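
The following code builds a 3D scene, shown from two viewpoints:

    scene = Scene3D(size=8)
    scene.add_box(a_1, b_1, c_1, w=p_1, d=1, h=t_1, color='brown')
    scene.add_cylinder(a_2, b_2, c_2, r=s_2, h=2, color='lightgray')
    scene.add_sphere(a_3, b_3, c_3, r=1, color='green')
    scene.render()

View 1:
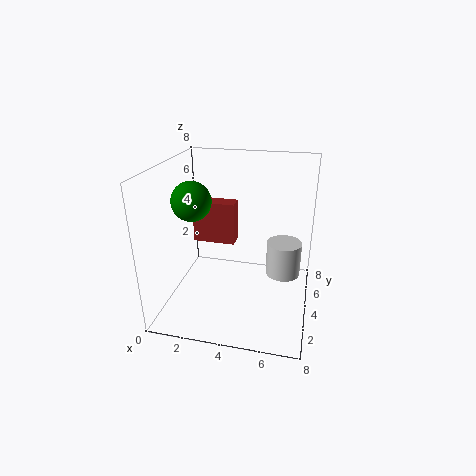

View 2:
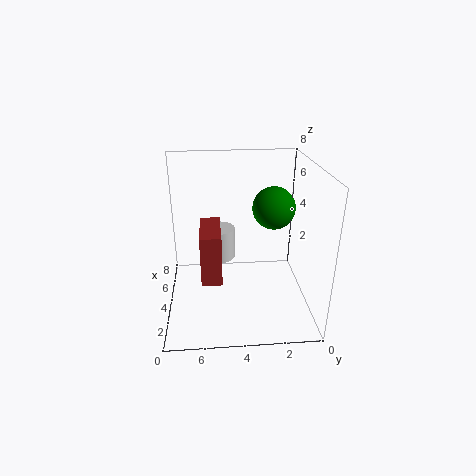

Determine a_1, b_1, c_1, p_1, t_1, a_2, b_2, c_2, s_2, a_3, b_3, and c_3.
a_1 = 1
b_1 = 5
c_1 = 3
p_1 = 2.5
t_1 = 2.5
a_2 = 6.5
b_2 = 5
c_2 = 1.5
s_2 = 1
a_3 = 2
b_3 = 2.5
c_3 = 6.5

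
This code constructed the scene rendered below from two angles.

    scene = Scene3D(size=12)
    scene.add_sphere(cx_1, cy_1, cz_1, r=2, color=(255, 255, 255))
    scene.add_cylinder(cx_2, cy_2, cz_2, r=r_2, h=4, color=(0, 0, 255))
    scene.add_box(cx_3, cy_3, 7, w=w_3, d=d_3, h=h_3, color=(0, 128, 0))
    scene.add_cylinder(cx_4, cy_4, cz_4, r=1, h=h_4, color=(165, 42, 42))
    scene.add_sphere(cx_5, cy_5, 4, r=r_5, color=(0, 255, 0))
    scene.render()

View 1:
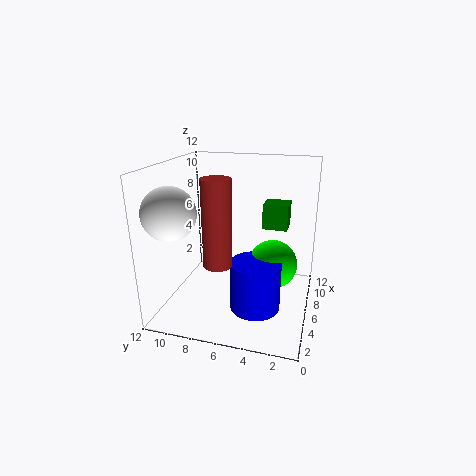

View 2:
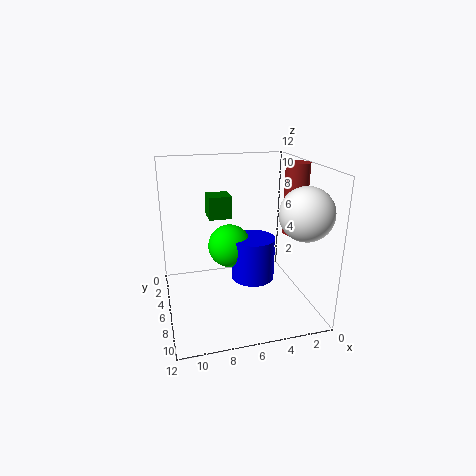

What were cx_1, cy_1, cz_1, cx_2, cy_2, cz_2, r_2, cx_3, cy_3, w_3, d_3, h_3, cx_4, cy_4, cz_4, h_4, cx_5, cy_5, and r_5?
cx_1 = 2, cy_1 = 10, cz_1 = 9, cx_2 = 4, cy_2 = 4, cz_2 = 1, r_2 = 2, cx_3 = 6, cy_3 = 2, w_3 = 2, d_3 = 2, h_3 = 2, cx_4 = 1, cy_4 = 6, cz_4 = 6, h_4 = 6, cx_5 = 6, cy_5 = 3, r_5 = 2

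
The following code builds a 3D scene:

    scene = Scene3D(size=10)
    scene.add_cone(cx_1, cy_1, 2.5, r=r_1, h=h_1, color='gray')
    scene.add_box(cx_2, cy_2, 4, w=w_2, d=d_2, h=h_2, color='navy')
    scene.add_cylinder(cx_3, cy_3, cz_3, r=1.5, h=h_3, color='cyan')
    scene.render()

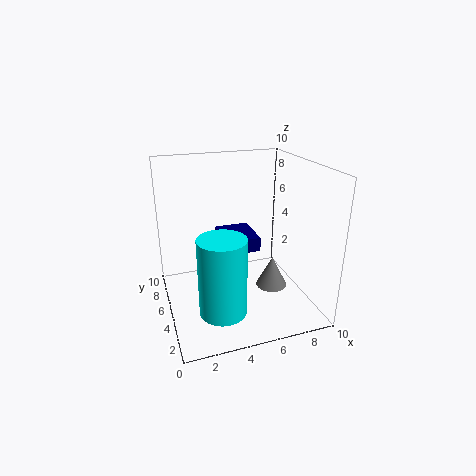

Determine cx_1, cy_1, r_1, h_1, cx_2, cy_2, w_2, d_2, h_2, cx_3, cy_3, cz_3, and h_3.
cx_1 = 6.5; cy_1 = 2.5; r_1 = 1; h_1 = 2; cx_2 = 4; cy_2 = 4.5; w_2 = 2.5; d_2 = 3; h_2 = 1; cx_3 = 3; cy_3 = 2; cz_3 = 1.5; h_3 = 5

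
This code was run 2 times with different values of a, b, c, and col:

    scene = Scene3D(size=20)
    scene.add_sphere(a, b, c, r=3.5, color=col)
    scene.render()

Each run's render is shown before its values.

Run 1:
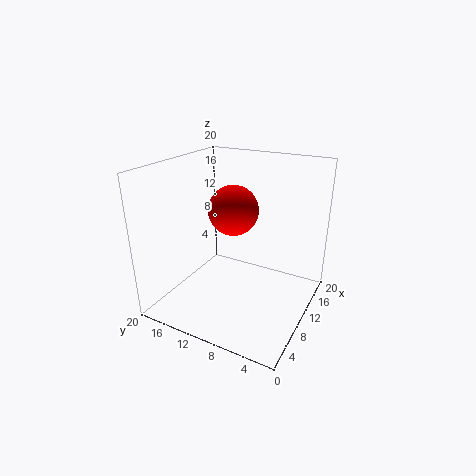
a = 11; b = 11.25; c = 13.5; col = 'red'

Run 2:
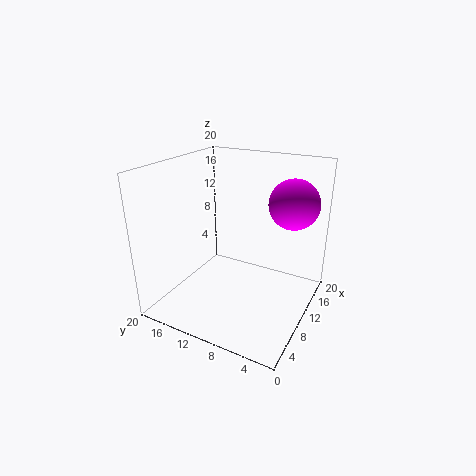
a = 14.5; b = 3.75; c = 14.5; col = 'magenta'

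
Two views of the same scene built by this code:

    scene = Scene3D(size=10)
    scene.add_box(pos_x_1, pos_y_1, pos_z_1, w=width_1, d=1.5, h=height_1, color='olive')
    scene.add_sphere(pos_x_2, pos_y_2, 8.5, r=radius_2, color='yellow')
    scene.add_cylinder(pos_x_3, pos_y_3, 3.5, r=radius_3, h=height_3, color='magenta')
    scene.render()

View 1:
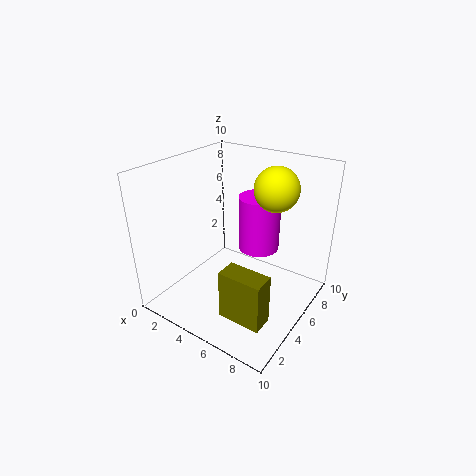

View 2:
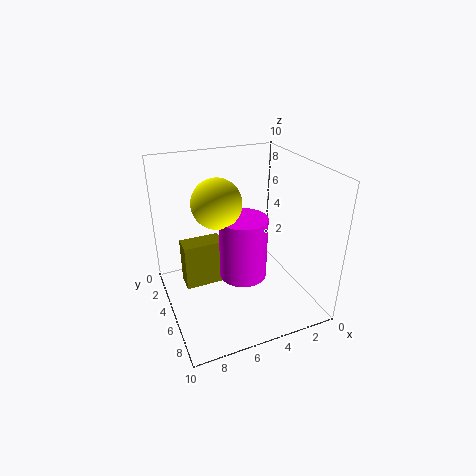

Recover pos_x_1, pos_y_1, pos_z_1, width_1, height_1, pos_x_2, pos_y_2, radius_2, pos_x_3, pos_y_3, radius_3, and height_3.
pos_x_1 = 5.5, pos_y_1 = 2, pos_z_1 = 0.5, width_1 = 3, height_1 = 3.5, pos_x_2 = 7, pos_y_2 = 6.5, radius_2 = 1.5, pos_x_3 = 5.5, pos_y_3 = 7, radius_3 = 1.5, height_3 = 4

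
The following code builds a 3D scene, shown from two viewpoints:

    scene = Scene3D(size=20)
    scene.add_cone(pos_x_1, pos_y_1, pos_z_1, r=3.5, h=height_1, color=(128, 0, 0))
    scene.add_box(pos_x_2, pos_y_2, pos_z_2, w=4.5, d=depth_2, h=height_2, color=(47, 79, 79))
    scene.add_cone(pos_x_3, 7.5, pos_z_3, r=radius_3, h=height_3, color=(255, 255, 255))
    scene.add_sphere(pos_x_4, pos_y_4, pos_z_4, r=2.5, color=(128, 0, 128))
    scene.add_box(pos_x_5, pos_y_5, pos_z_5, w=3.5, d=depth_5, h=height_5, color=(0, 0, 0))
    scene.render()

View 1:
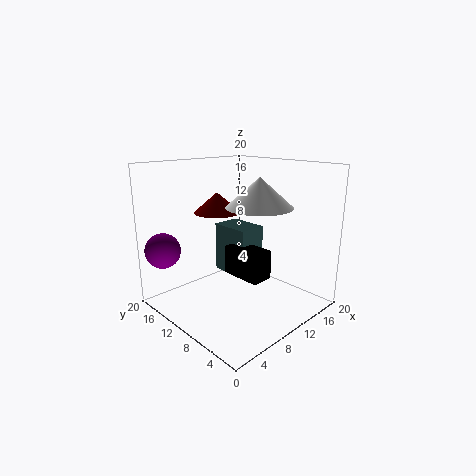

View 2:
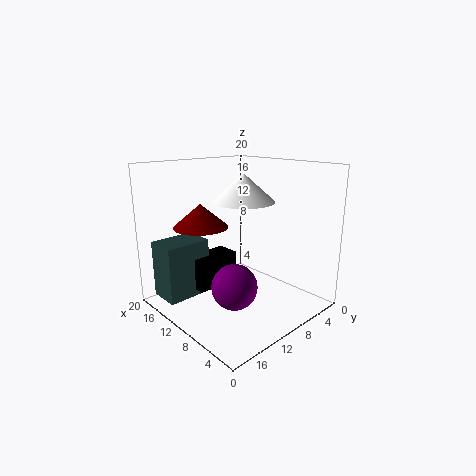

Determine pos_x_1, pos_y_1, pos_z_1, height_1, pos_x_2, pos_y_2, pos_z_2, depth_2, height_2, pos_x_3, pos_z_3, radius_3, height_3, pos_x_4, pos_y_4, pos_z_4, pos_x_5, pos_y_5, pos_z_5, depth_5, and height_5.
pos_x_1 = 11, pos_y_1 = 15.5, pos_z_1 = 12.5, height_1 = 3, pos_x_2 = 13.5, pos_y_2 = 12.5, pos_z_2 = 1.5, depth_2 = 6.5, height_2 = 8, pos_x_3 = 11.5, pos_z_3 = 14.5, radius_3 = 4.5, height_3 = 4, pos_x_4 = 2.5, pos_y_4 = 17.5, pos_z_4 = 8, pos_x_5 = 12, pos_y_5 = 8.5, pos_z_5 = 2.5, depth_5 = 6.5, height_5 = 4.5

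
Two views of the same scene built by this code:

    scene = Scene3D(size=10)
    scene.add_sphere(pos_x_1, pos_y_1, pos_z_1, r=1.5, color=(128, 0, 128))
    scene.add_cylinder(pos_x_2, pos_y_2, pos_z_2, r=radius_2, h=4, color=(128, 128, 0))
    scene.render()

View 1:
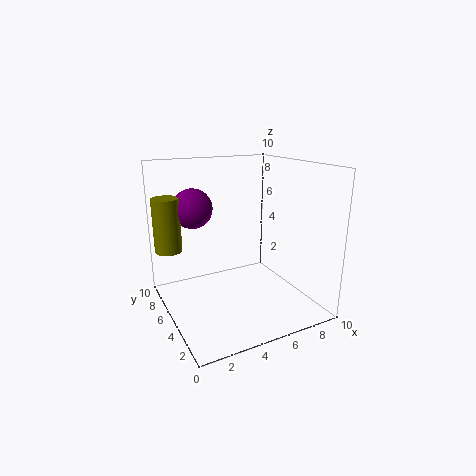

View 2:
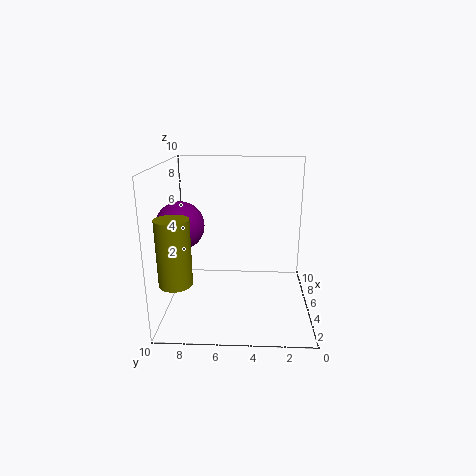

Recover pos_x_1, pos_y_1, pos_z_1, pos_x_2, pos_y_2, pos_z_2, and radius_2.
pos_x_1 = 3
pos_y_1 = 8.5
pos_z_1 = 6.5
pos_x_2 = 1
pos_y_2 = 8.5
pos_z_2 = 3.5
radius_2 = 1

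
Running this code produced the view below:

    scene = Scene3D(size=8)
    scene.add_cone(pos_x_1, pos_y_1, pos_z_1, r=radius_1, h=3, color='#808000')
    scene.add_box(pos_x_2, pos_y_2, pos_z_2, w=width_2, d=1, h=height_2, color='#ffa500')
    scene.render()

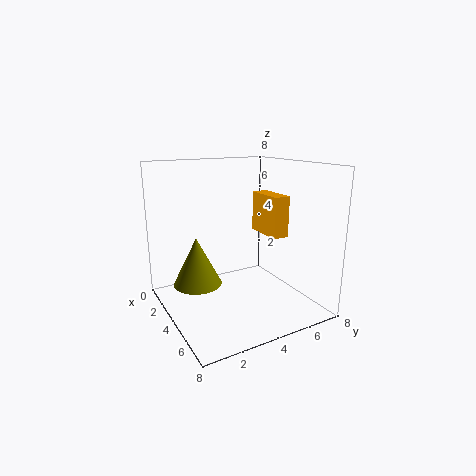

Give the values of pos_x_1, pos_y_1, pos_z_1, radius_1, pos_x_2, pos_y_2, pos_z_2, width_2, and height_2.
pos_x_1 = 1.5; pos_y_1 = 2.5; pos_z_1 = 0.5; radius_1 = 1.5; pos_x_2 = 1.5; pos_y_2 = 6.5; pos_z_2 = 3.5; width_2 = 2.5; height_2 = 2.5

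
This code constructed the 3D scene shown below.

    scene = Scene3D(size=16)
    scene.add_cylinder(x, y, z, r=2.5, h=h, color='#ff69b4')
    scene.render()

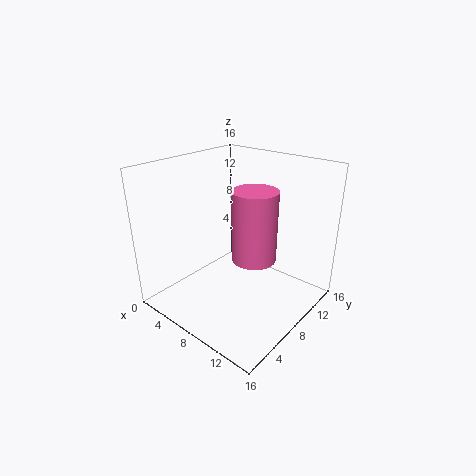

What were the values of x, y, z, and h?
x = 9.5
y = 9
z = 5.5
h = 8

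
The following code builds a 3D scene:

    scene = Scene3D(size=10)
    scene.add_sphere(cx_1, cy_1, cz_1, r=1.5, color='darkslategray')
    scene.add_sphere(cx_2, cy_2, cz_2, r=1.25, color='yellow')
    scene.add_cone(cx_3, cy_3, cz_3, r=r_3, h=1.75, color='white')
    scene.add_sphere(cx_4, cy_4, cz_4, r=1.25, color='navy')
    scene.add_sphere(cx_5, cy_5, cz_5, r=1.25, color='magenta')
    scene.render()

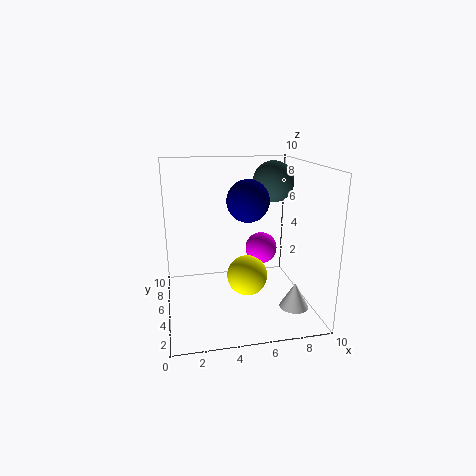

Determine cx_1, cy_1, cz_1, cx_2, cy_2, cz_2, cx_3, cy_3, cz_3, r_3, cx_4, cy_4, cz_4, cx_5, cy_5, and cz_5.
cx_1 = 8
cy_1 = 6.75
cz_1 = 8.5
cx_2 = 5
cy_2 = 2.25
cz_2 = 3.5
cx_3 = 8.5
cy_3 = 2.75
cz_3 = 0.5
r_3 = 1
cx_4 = 5
cy_4 = 2.25
cz_4 = 8.25
cx_5 = 7.5
cy_5 = 7.75
cz_5 = 3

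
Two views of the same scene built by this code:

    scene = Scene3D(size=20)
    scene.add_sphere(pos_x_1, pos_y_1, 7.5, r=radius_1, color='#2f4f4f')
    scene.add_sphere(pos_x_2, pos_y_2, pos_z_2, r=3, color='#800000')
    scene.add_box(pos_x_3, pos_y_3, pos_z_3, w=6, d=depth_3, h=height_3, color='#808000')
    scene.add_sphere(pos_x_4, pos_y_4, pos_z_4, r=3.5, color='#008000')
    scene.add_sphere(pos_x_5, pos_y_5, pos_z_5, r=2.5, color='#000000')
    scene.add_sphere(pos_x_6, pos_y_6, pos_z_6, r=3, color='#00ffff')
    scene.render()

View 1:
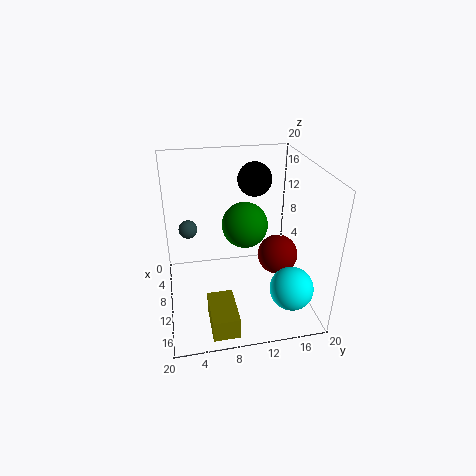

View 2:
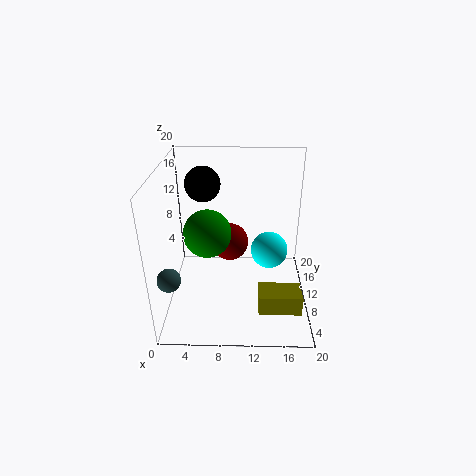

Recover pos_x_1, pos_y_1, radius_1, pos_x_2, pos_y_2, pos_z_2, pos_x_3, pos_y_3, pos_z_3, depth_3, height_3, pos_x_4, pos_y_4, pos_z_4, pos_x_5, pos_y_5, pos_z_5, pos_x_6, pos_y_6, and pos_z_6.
pos_x_1 = 1.5; pos_y_1 = 3.5; radius_1 = 1.5; pos_x_2 = 8.5; pos_y_2 = 16.5; pos_z_2 = 5.5; pos_x_3 = 13; pos_y_3 = 5; pos_z_3 = 0.5; depth_3 = 3.5; height_3 = 3; pos_x_4 = 5.5; pos_y_4 = 12; pos_z_4 = 9.5; pos_x_5 = 5; pos_y_5 = 13.5; pos_z_5 = 16.5; pos_x_6 = 15; pos_y_6 = 16.5; pos_z_6 = 4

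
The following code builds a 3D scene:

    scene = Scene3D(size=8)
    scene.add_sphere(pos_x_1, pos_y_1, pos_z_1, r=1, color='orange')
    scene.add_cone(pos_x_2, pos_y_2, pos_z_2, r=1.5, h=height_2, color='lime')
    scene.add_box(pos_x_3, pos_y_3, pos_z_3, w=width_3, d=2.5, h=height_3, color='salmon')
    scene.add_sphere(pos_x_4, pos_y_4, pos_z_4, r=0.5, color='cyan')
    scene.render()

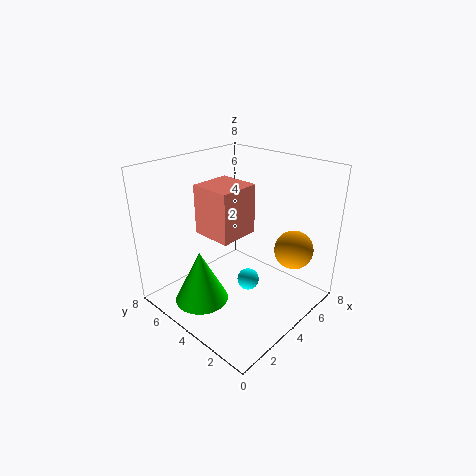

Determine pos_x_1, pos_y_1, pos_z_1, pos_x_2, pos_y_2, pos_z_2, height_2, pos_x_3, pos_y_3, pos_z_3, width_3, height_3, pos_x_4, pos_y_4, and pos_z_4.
pos_x_1 = 5, pos_y_1 = 1, pos_z_1 = 4, pos_x_2 = 2, pos_y_2 = 5, pos_z_2 = 0.5, height_2 = 3, pos_x_3 = 3.5, pos_y_3 = 4.5, pos_z_3 = 3.5, width_3 = 2.5, height_3 = 3, pos_x_4 = 2, pos_y_4 = 1.5, pos_z_4 = 3.5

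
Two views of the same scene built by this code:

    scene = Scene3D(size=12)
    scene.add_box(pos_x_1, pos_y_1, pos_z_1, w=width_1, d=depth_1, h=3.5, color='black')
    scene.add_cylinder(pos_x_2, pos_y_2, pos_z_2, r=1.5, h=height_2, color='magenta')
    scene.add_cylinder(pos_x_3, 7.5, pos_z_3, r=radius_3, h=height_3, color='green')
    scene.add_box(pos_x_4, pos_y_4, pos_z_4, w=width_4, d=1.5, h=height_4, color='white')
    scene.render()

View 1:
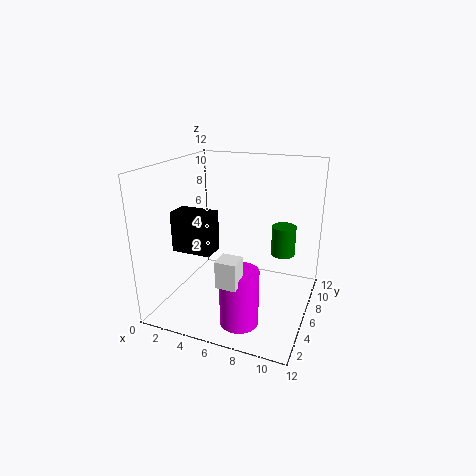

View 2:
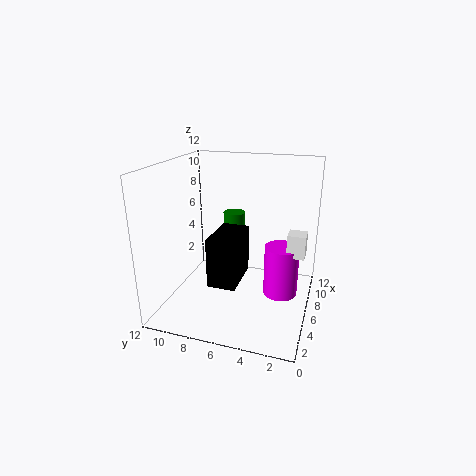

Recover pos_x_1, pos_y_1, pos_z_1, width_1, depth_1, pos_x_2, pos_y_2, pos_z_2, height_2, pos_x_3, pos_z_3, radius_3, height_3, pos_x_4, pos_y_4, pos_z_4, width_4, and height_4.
pos_x_1 = 0.5; pos_y_1 = 4.5; pos_z_1 = 4.5; width_1 = 3.5; depth_1 = 2; pos_x_2 = 7.5; pos_y_2 = 2.5; pos_z_2 = 0.5; height_2 = 4.5; pos_x_3 = 9.5; pos_z_3 = 4.5; radius_3 = 1; height_3 = 2.5; pos_x_4 = 6.5; pos_y_4 = 0.5; pos_z_4 = 4.5; width_4 = 1.5; height_4 = 2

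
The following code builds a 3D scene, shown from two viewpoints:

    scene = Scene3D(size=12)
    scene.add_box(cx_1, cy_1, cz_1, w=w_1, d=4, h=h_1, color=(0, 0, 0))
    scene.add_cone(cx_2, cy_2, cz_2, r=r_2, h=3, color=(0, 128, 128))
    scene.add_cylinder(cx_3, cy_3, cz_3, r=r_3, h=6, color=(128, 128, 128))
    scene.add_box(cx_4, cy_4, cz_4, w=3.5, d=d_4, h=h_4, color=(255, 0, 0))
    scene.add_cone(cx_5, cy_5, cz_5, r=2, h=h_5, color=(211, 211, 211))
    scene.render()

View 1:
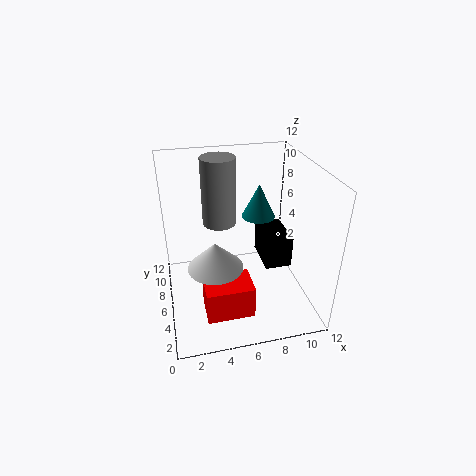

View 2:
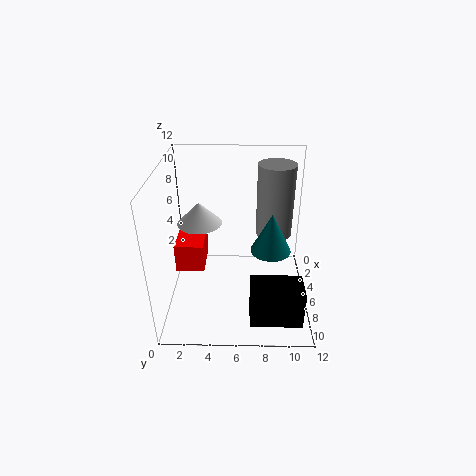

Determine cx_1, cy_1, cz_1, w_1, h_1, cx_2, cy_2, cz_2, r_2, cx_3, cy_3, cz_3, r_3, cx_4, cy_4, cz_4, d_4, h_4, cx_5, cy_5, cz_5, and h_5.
cx_1 = 9
cy_1 = 7
cz_1 = 1.5
w_1 = 2.5
h_1 = 3
cx_2 = 8.5
cy_2 = 8.5
cz_2 = 6.5
r_2 = 1.5
cx_3 = 5
cy_3 = 9
cz_3 = 6
r_3 = 1.5
cx_4 = 2.5
cy_4 = 0.5
cz_4 = 2.5
d_4 = 2.5
h_4 = 2.5
cx_5 = 3.5
cy_5 = 2.5
cz_5 = 6
h_5 = 2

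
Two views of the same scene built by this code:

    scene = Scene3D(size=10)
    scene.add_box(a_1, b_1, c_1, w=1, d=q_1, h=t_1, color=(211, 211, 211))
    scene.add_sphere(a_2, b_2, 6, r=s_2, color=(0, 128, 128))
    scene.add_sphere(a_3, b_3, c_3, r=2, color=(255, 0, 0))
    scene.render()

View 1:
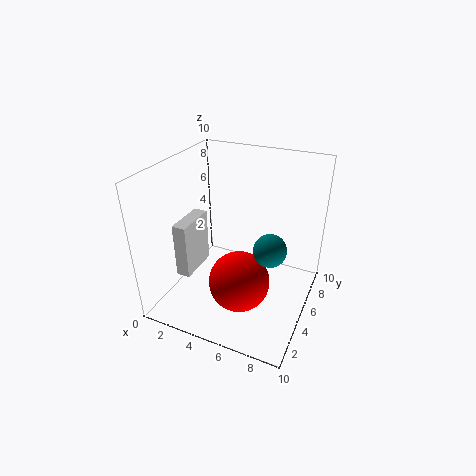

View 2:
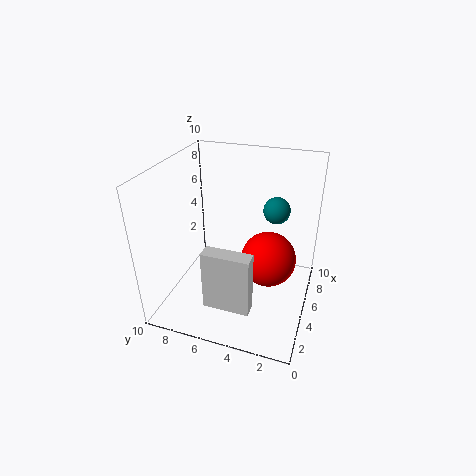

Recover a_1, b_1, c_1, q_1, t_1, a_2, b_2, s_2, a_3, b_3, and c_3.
a_1 = 1, b_1 = 3, c_1 = 2, q_1 = 3, t_1 = 4, a_2 = 8, b_2 = 3, s_2 = 1, a_3 = 6, b_3 = 3, c_3 = 3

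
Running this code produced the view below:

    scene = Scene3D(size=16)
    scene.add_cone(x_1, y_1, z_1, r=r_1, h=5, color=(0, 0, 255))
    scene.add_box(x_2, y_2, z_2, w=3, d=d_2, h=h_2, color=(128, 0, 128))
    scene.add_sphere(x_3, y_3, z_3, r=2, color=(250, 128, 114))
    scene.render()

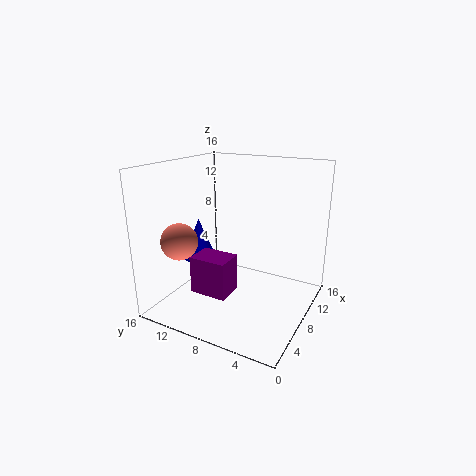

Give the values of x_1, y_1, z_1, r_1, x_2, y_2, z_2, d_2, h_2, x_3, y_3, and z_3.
x_1 = 9; y_1 = 14; z_1 = 4; r_1 = 2; x_2 = 3; y_2 = 7; z_2 = 3; d_2 = 4; h_2 = 4; x_3 = 4; y_3 = 13; z_3 = 8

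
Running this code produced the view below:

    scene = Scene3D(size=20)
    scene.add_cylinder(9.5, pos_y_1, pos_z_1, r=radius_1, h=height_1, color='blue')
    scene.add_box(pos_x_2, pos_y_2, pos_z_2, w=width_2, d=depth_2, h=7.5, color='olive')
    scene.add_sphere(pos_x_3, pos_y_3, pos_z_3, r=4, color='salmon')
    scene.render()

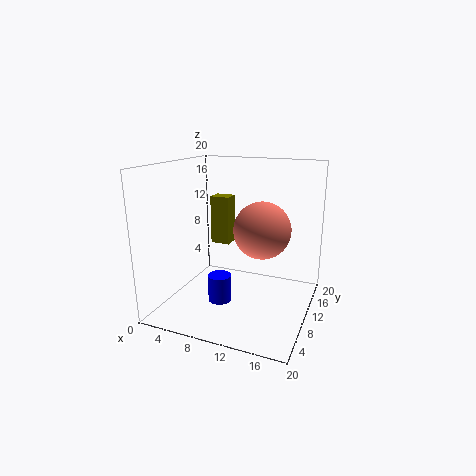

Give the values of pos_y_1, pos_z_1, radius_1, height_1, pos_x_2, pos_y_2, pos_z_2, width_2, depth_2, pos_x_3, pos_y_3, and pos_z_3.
pos_y_1 = 5, pos_z_1 = 3, radius_1 = 1.5, height_1 = 3.5, pos_x_2 = 3.5, pos_y_2 = 14.5, pos_z_2 = 7, width_2 = 3, depth_2 = 2.5, pos_x_3 = 13, pos_y_3 = 11.5, pos_z_3 = 11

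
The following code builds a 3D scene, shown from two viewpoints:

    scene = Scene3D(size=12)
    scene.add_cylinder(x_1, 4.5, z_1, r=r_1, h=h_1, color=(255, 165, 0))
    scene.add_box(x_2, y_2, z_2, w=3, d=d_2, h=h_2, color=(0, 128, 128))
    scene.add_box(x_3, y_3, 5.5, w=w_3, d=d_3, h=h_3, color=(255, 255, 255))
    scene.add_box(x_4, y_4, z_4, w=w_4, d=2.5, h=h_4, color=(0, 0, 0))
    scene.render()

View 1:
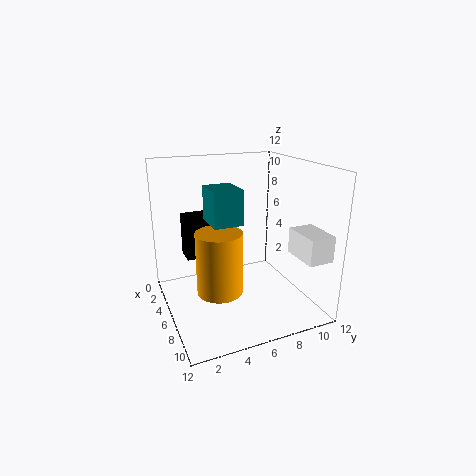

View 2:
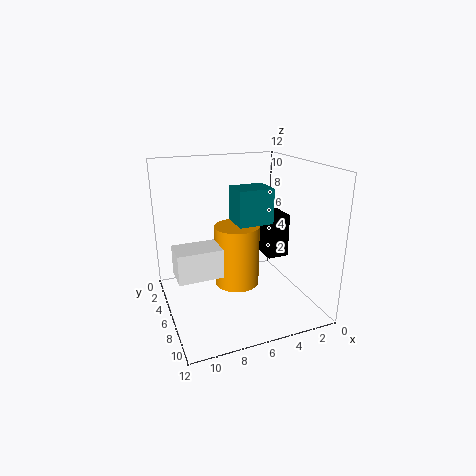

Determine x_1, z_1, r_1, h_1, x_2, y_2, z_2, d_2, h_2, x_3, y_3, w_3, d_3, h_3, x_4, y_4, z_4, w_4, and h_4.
x_1 = 5.5, z_1 = 1, r_1 = 2, h_1 = 5.5, x_2 = 3, y_2 = 4, z_2 = 7, d_2 = 2.5, h_2 = 3, x_3 = 9, y_3 = 9, w_3 = 3, d_3 = 2, h_3 = 2, x_4 = 0.5, y_4 = 2.5, z_4 = 3, w_4 = 2, h_4 = 4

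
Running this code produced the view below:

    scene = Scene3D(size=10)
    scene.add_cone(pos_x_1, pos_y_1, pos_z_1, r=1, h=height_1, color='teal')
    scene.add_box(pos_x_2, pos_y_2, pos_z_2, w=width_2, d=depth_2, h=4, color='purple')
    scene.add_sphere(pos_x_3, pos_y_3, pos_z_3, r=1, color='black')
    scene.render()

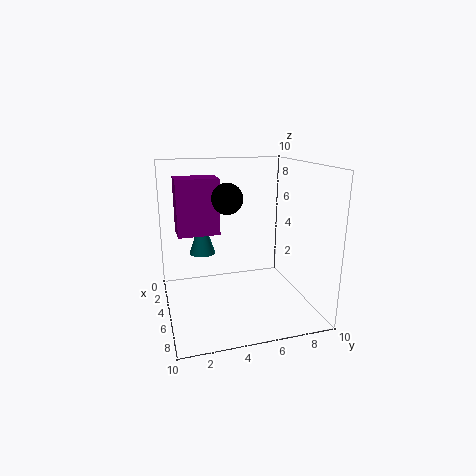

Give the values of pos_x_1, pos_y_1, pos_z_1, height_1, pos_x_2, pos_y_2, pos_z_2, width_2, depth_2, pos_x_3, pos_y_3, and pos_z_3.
pos_x_1 = 2; pos_y_1 = 3; pos_z_1 = 3; height_1 = 3; pos_x_2 = 2; pos_y_2 = 1; pos_z_2 = 5; width_2 = 2; depth_2 = 3; pos_x_3 = 6; pos_y_3 = 4; pos_z_3 = 8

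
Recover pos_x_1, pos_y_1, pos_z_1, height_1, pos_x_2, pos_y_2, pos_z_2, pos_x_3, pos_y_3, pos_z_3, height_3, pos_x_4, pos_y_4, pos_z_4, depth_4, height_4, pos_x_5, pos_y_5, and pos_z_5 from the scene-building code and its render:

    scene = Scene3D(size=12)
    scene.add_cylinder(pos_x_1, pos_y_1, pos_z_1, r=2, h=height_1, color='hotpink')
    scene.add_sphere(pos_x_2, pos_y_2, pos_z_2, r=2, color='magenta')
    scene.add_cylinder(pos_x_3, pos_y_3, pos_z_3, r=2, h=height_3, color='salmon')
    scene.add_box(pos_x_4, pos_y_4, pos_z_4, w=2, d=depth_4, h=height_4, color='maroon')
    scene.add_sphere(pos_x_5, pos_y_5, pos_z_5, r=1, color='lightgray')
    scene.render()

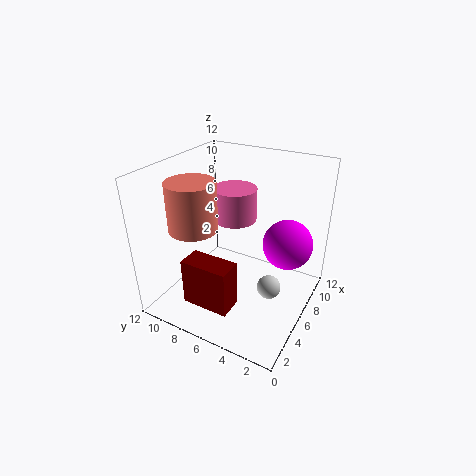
pos_x_1 = 9
pos_y_1 = 8
pos_z_1 = 6
height_1 = 3
pos_x_2 = 7
pos_y_2 = 2
pos_z_2 = 6
pos_x_3 = 4
pos_y_3 = 9
pos_z_3 = 7
height_3 = 4
pos_x_4 = 2
pos_y_4 = 5
pos_z_4 = 1
depth_4 = 4
height_4 = 4
pos_x_5 = 6
pos_y_5 = 3
pos_z_5 = 2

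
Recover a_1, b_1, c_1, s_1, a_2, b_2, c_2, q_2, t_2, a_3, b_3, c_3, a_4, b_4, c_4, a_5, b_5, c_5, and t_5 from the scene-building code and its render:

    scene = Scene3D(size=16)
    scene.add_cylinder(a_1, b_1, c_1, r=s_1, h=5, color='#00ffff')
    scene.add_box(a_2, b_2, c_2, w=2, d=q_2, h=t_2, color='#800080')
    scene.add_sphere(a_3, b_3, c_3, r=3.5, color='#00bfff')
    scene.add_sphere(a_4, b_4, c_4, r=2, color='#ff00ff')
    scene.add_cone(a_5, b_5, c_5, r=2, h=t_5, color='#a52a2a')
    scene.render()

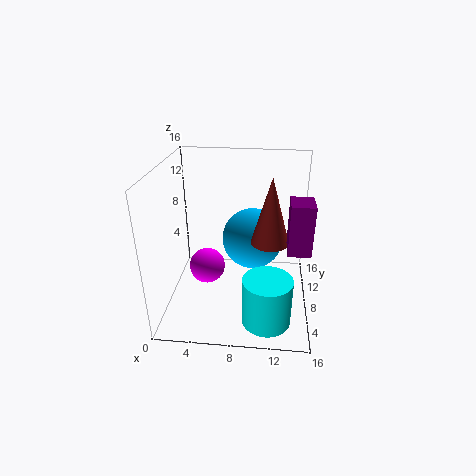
a_1 = 11.5, b_1 = 2.5, c_1 = 1.5, s_1 = 2.5, a_2 = 13, b_2 = 0.5, c_2 = 10.5, q_2 = 2.5, t_2 = 4.5, a_3 = 9.5, b_3 = 10, c_3 = 7, a_4 = 4.5, b_4 = 7.5, c_4 = 4.5, a_5 = 11.5, b_5 = 6.5, c_5 = 8.5, t_5 = 7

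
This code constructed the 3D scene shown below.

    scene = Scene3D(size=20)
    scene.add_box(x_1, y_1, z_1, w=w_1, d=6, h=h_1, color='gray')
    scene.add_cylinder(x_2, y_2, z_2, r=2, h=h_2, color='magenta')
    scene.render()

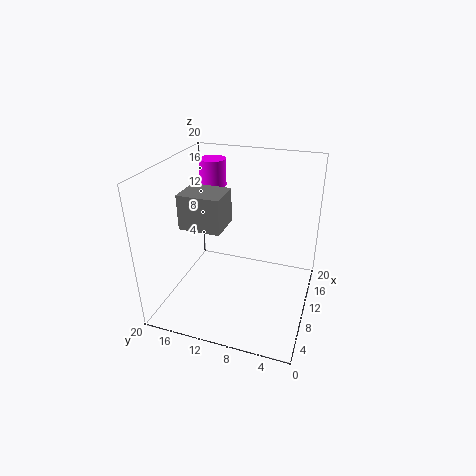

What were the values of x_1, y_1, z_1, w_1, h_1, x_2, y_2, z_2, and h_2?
x_1 = 8, y_1 = 12, z_1 = 11, w_1 = 5, h_1 = 5, x_2 = 16, y_2 = 16, z_2 = 15, h_2 = 4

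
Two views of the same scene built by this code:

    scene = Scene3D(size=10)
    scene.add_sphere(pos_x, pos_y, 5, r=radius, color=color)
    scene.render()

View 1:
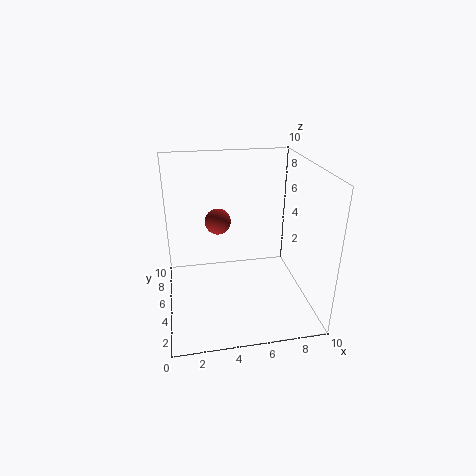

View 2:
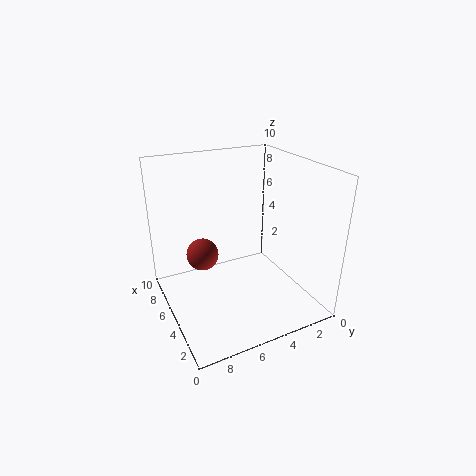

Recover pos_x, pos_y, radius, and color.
pos_x = 4; pos_y = 8; radius = 1; color = 'brown'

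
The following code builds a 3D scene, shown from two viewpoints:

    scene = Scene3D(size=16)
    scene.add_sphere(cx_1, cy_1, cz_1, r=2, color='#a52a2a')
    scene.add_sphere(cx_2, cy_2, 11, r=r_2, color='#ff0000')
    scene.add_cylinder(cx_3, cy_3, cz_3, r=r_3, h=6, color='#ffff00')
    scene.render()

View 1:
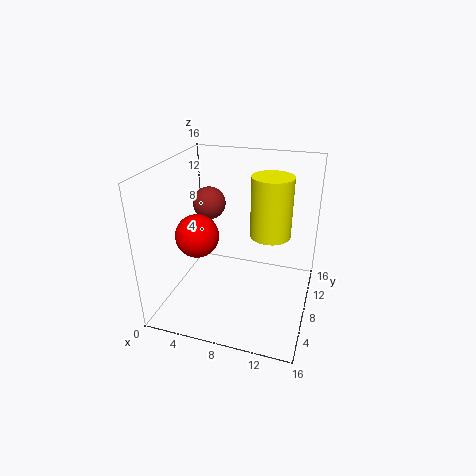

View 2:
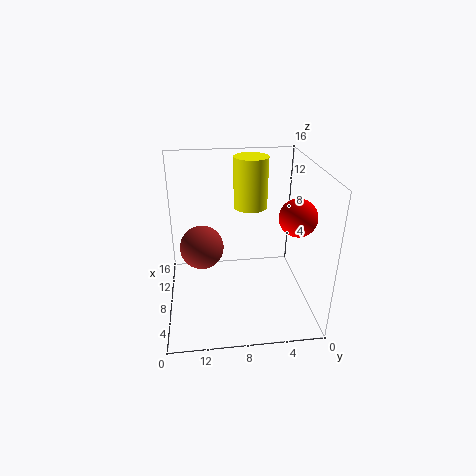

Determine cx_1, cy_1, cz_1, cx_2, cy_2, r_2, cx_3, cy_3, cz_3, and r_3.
cx_1 = 3, cy_1 = 12, cz_1 = 10, cx_2 = 6, cy_2 = 2, r_2 = 2, cx_3 = 12, cy_3 = 6, cz_3 = 10, r_3 = 2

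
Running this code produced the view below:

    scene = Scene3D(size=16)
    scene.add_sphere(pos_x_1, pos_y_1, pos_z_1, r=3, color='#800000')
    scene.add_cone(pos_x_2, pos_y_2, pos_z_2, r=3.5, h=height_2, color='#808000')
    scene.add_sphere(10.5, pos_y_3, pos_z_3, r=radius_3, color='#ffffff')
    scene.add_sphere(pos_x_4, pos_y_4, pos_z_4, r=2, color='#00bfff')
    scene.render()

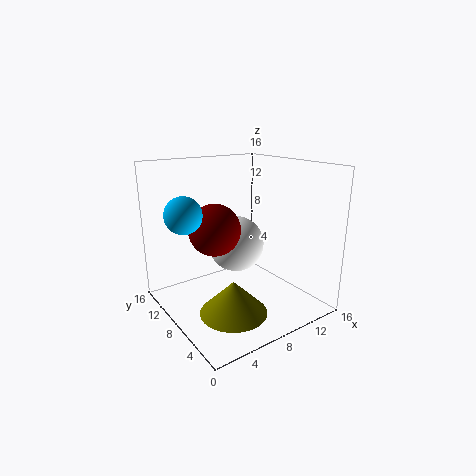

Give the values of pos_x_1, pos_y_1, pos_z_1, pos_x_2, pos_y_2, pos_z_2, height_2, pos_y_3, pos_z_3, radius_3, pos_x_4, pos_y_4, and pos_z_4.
pos_x_1 = 6.5
pos_y_1 = 10.5
pos_z_1 = 8.5
pos_x_2 = 5
pos_y_2 = 4.5
pos_z_2 = 1.5
height_2 = 3.5
pos_y_3 = 12
pos_z_3 = 5.5
radius_3 = 3.5
pos_x_4 = 2.5
pos_y_4 = 10
pos_z_4 = 11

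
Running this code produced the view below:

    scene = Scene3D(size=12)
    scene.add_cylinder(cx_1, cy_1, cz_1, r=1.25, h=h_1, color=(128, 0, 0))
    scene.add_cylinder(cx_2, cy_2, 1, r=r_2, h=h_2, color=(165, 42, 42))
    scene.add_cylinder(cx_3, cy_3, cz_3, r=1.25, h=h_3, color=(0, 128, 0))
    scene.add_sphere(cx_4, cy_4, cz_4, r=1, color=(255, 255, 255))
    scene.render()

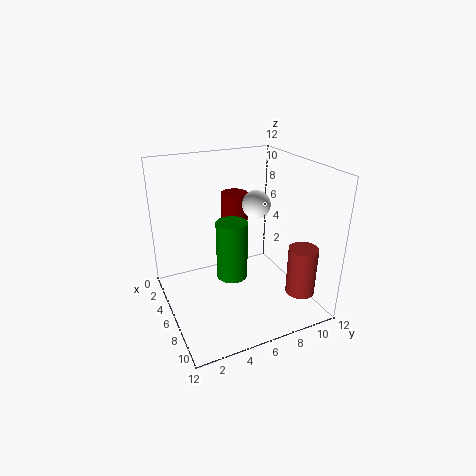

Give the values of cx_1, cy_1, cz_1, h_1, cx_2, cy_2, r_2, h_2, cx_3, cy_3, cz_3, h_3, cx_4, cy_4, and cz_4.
cx_1 = 2; cy_1 = 7.5; cz_1 = 4.25; h_1 = 4.25; cx_2 = 8.75; cy_2 = 10.75; r_2 = 1.25; h_2 = 4.25; cx_3 = 7; cy_3 = 5; cz_3 = 3.25; h_3 = 4.75; cx_4 = 9; cy_4 = 6; cz_4 = 10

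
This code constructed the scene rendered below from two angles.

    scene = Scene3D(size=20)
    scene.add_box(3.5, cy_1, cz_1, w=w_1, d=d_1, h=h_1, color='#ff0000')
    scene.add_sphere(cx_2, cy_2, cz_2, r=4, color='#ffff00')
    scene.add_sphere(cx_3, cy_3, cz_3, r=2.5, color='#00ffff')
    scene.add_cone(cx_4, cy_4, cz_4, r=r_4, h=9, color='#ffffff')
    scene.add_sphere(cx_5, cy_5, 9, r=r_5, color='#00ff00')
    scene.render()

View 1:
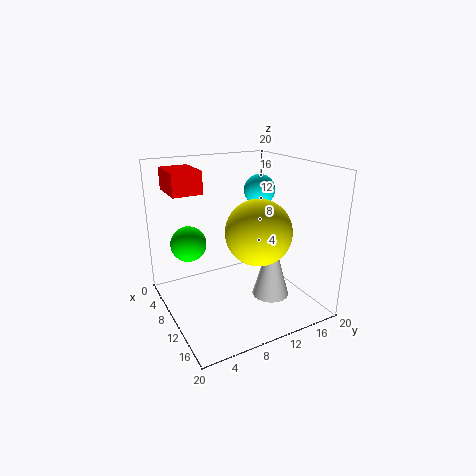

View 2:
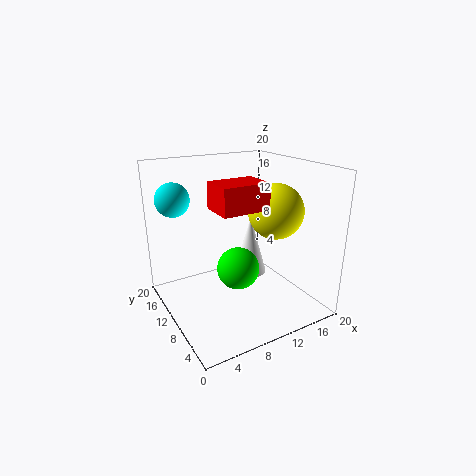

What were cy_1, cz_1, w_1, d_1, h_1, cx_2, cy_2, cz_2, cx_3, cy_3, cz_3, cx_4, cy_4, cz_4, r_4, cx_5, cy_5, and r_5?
cy_1 = 1.5; cz_1 = 16.5; w_1 = 5.5; d_1 = 4; h_1 = 3; cx_2 = 16; cy_2 = 9.5; cz_2 = 13; cx_3 = 3.5; cy_3 = 17.5; cz_3 = 14.5; cx_4 = 14; cy_4 = 13; cz_4 = 2.5; r_4 = 2.5; cx_5 = 6.5; cy_5 = 4; r_5 = 2.5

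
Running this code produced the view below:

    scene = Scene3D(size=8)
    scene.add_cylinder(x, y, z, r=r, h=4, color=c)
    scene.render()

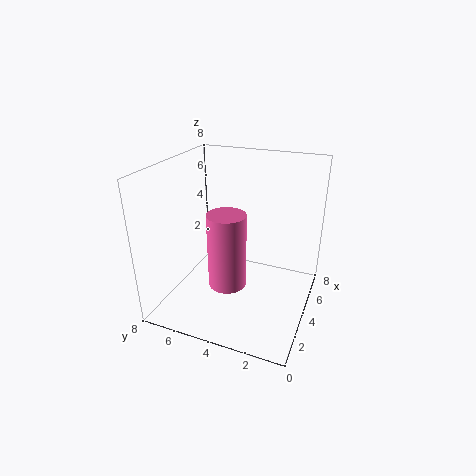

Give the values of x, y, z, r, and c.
x = 2.5
y = 4
z = 2
r = 1
c = 'hotpink'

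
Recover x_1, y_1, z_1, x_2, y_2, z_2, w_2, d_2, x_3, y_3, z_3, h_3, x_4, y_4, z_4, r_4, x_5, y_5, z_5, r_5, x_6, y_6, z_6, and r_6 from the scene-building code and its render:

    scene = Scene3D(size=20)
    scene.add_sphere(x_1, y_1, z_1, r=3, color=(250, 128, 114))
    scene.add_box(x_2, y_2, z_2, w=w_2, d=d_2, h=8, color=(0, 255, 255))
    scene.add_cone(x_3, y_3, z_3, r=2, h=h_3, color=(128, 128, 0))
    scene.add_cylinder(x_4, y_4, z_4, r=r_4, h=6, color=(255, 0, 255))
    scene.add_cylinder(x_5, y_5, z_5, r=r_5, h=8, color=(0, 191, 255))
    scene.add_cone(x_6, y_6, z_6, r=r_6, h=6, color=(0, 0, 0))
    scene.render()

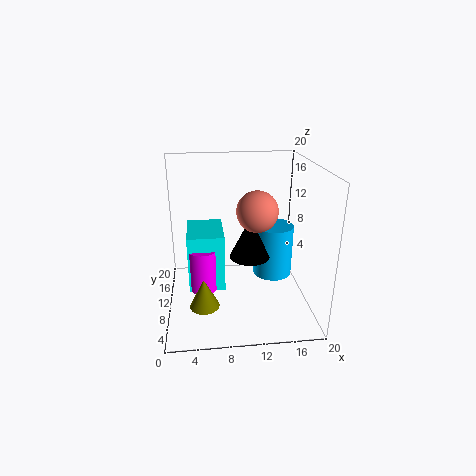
x_1 = 13
y_1 = 12
z_1 = 13
x_2 = 3
y_2 = 8
z_2 = 3
w_2 = 5
d_2 = 7
x_3 = 5
y_3 = 6
z_3 = 2
h_3 = 4
x_4 = 5
y_4 = 9
z_4 = 3
r_4 = 2
x_5 = 16
y_5 = 14
z_5 = 2
r_5 = 3
x_6 = 12
y_6 = 12
z_6 = 6
r_6 = 3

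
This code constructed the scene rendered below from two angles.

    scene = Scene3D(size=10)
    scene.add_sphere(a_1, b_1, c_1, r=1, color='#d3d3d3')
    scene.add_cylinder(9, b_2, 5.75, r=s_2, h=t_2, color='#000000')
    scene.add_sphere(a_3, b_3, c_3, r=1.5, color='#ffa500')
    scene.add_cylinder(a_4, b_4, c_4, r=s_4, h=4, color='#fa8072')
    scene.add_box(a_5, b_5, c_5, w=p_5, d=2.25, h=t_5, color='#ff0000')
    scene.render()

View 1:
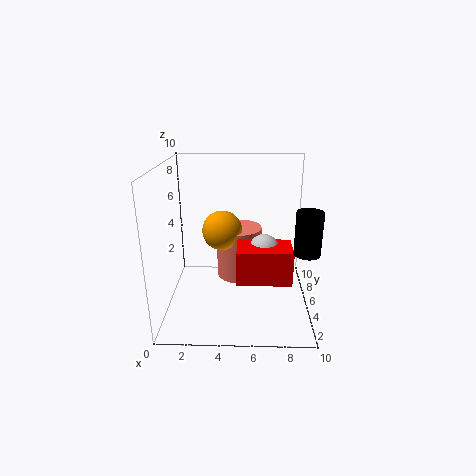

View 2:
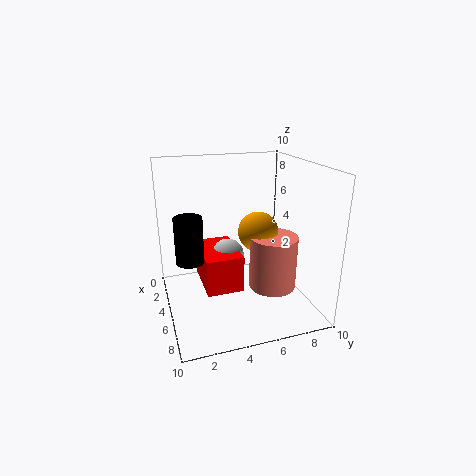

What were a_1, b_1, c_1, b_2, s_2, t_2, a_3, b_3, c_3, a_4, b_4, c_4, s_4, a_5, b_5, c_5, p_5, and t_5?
a_1 = 6.75; b_1 = 3.75; c_1 = 4.75; b_2 = 1; s_2 = 0.75; t_2 = 2.5; a_3 = 3.75; b_3 = 7; c_3 = 4.75; a_4 = 5; b_4 = 7.75; c_4 = 0.75; s_4 = 1.75; a_5 = 5; b_5 = 2; c_5 = 3; p_5 = 3.5; t_5 = 2.25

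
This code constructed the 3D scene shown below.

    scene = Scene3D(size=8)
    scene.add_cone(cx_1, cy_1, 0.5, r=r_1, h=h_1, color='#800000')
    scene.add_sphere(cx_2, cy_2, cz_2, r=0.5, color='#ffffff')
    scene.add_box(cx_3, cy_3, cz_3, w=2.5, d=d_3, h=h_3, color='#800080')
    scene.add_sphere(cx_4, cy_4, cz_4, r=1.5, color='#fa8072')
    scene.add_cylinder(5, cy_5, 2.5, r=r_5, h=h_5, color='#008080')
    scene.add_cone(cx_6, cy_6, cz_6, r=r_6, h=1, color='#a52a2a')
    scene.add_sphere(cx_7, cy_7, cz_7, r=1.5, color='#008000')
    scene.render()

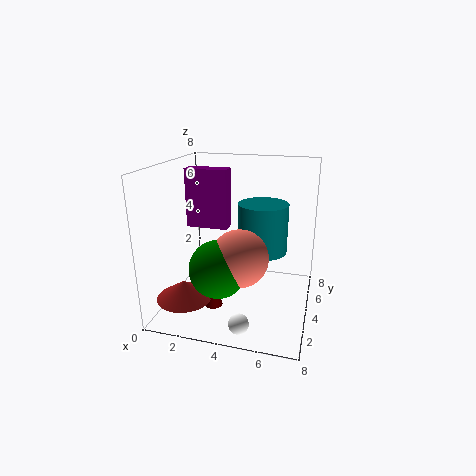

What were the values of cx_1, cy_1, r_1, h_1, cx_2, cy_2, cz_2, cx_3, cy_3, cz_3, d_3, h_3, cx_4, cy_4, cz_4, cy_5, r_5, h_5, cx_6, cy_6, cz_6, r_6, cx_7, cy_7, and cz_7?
cx_1 = 3; cy_1 = 2.5; r_1 = 0.5; h_1 = 2; cx_2 = 5; cy_2 = 0.5; cz_2 = 1; cx_3 = 0.5; cy_3 = 5; cz_3 = 4; d_3 = 1; h_3 = 3.5; cx_4 = 4.5; cy_4 = 2.5; cz_4 = 3.5; cy_5 = 6; r_5 = 1.5; h_5 = 3; cx_6 = 1.5; cy_6 = 2; cz_6 = 1; r_6 = 1.5; cx_7 = 3.5; cy_7 = 2; cz_7 = 3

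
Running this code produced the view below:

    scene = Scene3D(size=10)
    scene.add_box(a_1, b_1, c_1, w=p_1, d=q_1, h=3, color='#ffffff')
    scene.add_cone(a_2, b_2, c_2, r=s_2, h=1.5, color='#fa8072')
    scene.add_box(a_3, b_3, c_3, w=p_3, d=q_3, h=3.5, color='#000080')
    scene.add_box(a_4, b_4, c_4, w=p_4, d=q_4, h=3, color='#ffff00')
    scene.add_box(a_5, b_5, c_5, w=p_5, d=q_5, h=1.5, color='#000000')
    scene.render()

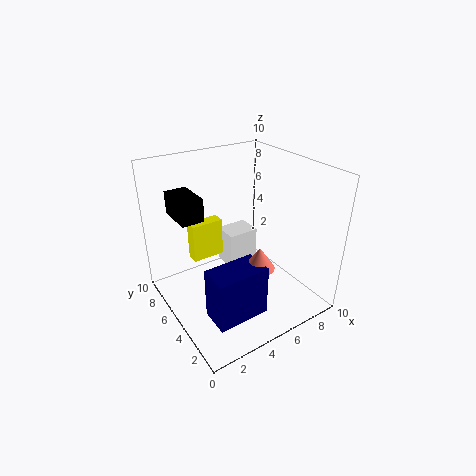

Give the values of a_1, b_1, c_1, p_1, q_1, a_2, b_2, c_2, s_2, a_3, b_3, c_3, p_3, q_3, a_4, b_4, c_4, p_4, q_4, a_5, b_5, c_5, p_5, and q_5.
a_1 = 6; b_1 = 7.5; c_1 = 0.5; p_1 = 2.5; q_1 = 2; a_2 = 5; b_2 = 2.5; c_2 = 4; s_2 = 1; a_3 = 1.5; b_3 = 1.5; c_3 = 1; p_3 = 3.5; q_3 = 2; a_4 = 3; b_4 = 8; c_4 = 2; p_4 = 2.5; q_4 = 1; a_5 = 1; b_5 = 5; c_5 = 7; p_5 = 1.5; q_5 = 2.5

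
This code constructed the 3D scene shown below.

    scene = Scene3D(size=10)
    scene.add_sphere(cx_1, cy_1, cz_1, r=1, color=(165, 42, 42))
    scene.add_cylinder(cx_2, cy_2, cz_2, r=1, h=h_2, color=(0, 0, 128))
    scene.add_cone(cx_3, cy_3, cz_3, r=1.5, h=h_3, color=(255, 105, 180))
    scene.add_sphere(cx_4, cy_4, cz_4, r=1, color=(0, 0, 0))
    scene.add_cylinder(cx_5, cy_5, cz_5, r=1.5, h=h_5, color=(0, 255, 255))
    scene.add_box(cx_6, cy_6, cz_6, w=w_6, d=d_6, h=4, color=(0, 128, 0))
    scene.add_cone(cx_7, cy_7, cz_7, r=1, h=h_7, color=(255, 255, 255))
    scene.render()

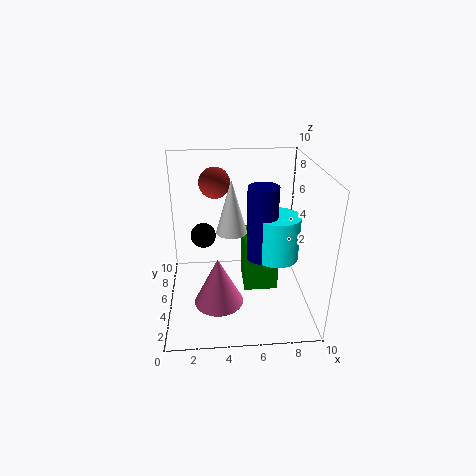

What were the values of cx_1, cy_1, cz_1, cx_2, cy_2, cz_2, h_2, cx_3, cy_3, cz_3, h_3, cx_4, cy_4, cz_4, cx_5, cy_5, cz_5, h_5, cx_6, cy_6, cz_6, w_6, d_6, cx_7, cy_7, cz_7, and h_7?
cx_1 = 3.5; cy_1 = 5; cz_1 = 9; cx_2 = 6.5; cy_2 = 4; cz_2 = 4; h_2 = 5; cx_3 = 3.5; cy_3 = 1.5; cz_3 = 2.5; h_3 = 3; cx_4 = 2.5; cy_4 = 8.5; cz_4 = 3.5; cx_5 = 7.5; cy_5 = 4; cz_5 = 4; h_5 = 3; cx_6 = 5.5; cy_6 = 5; cz_6 = 0.5; w_6 = 2.5; d_6 = 3; cx_7 = 4.5; cy_7 = 4; cz_7 = 6; h_7 = 3.5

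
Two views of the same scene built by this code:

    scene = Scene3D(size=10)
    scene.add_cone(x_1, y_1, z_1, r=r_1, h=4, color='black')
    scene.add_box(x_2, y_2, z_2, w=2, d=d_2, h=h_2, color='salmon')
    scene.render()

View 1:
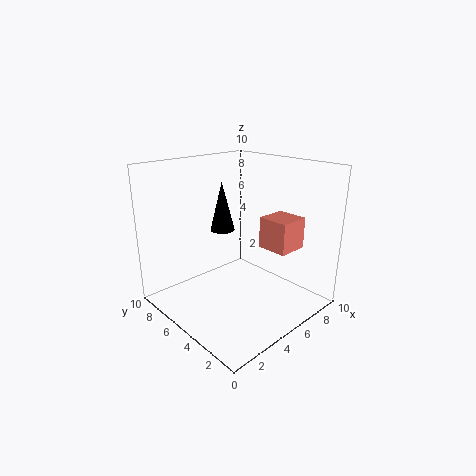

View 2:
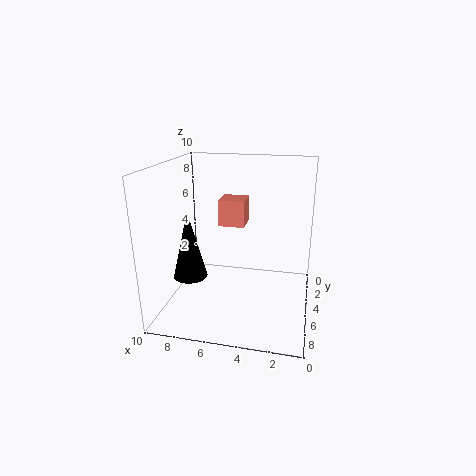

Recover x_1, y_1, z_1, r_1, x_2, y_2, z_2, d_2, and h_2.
x_1 = 7; y_1 = 9; z_1 = 4; r_1 = 1; x_2 = 5; y_2 = 1; z_2 = 5; d_2 = 2; h_2 = 2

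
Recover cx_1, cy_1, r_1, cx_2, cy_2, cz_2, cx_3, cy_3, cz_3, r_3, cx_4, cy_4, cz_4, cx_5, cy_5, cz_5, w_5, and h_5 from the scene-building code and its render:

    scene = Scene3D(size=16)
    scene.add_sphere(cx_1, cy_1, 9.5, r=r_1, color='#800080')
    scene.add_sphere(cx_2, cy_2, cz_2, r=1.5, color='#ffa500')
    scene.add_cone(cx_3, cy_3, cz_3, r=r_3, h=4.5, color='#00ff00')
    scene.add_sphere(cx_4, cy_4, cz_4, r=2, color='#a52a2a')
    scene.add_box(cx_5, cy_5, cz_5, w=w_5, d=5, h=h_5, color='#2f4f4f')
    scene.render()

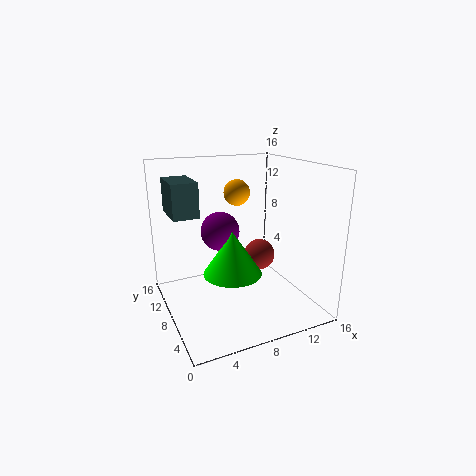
cx_1 = 5.5; cy_1 = 7; r_1 = 2; cx_2 = 9; cy_2 = 10.5; cz_2 = 12.5; cx_3 = 6; cy_3 = 5; cz_3 = 5.5; r_3 = 3; cx_4 = 13; cy_4 = 12; cz_4 = 3.5; cx_5 = 1.5; cy_5 = 10.5; cz_5 = 10; w_5 = 3; h_5 = 4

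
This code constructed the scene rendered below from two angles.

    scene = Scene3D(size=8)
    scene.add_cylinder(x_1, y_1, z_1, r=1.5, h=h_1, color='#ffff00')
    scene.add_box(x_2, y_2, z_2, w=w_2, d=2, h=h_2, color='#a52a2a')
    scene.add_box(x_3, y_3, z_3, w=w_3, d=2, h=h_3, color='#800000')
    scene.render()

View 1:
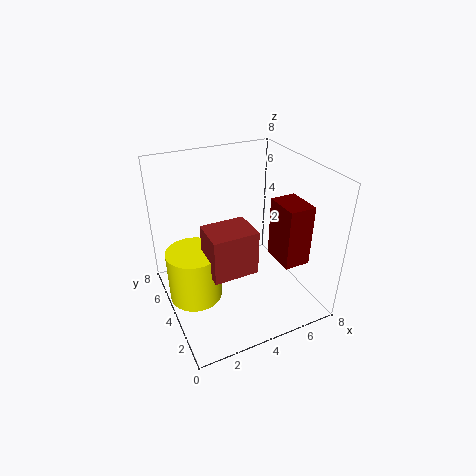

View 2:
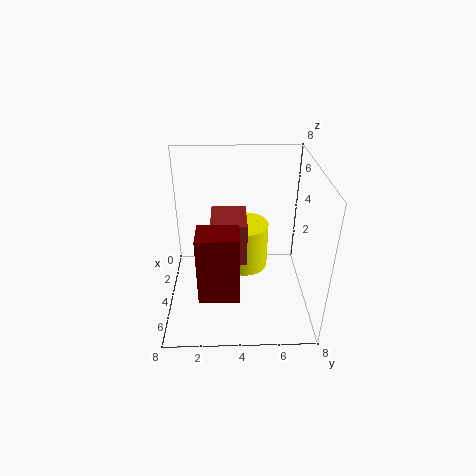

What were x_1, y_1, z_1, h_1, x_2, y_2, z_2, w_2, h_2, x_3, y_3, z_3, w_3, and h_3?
x_1 = 1.5; y_1 = 4.5; z_1 = 0.5; h_1 = 3; x_2 = 2; y_2 = 2.5; z_2 = 2.5; w_2 = 2.5; h_2 = 2.5; x_3 = 6; y_3 = 2; z_3 = 2.5; w_3 = 1.5; h_3 = 3.5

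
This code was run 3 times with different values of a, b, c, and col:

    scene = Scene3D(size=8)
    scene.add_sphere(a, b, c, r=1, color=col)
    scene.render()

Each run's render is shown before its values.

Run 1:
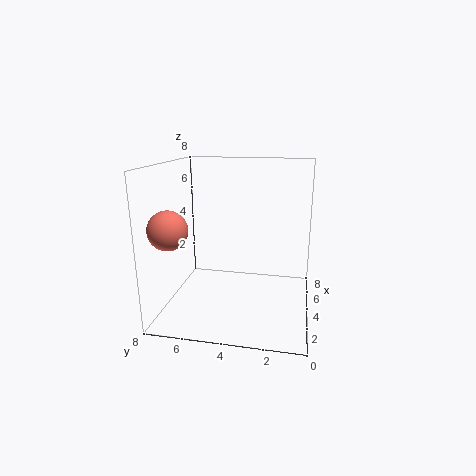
a = 1.5
b = 7
c = 5
col = 'salmon'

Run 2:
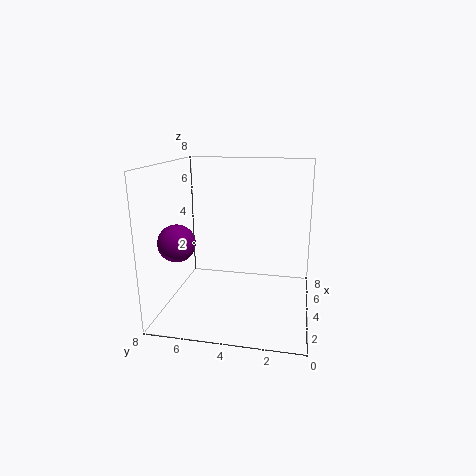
a = 2.5
b = 7
c = 4
col = 'purple'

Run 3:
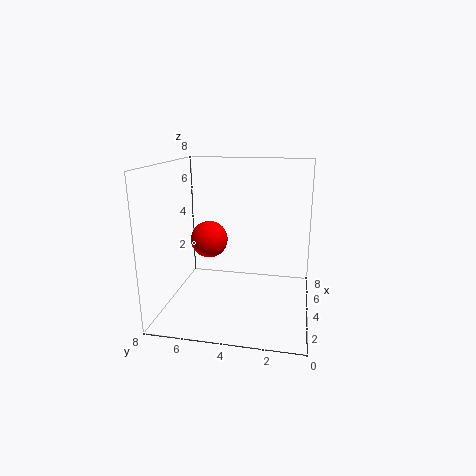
a = 3.5
b = 5.5
c = 4
col = 'red'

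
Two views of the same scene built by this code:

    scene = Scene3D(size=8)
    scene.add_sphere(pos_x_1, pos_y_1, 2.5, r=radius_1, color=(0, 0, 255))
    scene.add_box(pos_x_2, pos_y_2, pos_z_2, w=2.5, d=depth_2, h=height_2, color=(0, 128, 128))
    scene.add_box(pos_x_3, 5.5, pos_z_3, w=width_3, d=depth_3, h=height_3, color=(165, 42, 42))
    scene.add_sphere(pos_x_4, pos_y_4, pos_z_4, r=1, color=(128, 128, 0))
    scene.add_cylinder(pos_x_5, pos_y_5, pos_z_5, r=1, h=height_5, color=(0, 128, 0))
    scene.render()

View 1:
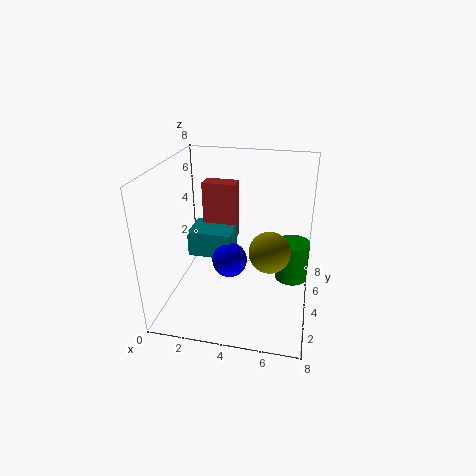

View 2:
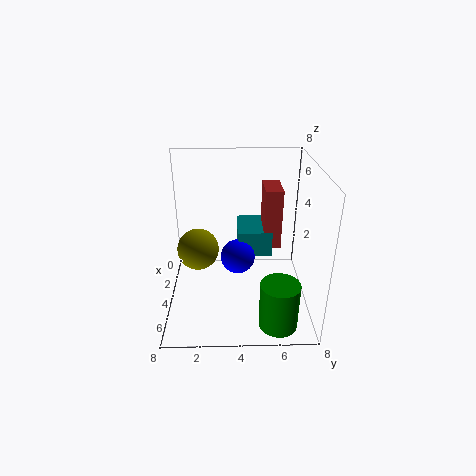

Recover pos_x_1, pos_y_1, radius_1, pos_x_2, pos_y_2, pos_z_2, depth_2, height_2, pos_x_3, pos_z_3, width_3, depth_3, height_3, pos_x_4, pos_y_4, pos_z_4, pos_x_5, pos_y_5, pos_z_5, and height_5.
pos_x_1 = 3.5, pos_y_1 = 4, radius_1 = 1, pos_x_2 = 1, pos_y_2 = 4, pos_z_2 = 2.5, depth_2 = 2, height_2 = 1.5, pos_x_3 = 1.5, pos_z_3 = 3, width_3 = 2, depth_3 = 1, height_3 = 3.5, pos_x_4 = 6, pos_y_4 = 2, pos_z_4 = 4.5, pos_x_5 = 7, pos_y_5 = 6, pos_z_5 = 0.5, height_5 = 2.5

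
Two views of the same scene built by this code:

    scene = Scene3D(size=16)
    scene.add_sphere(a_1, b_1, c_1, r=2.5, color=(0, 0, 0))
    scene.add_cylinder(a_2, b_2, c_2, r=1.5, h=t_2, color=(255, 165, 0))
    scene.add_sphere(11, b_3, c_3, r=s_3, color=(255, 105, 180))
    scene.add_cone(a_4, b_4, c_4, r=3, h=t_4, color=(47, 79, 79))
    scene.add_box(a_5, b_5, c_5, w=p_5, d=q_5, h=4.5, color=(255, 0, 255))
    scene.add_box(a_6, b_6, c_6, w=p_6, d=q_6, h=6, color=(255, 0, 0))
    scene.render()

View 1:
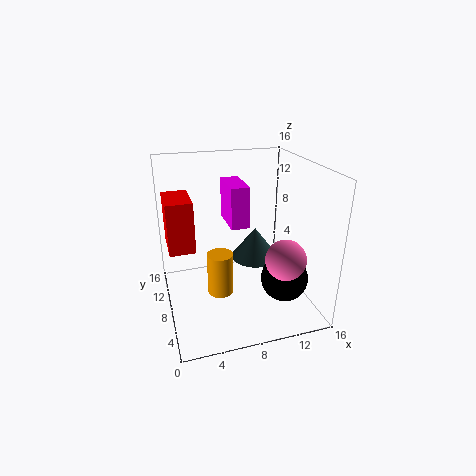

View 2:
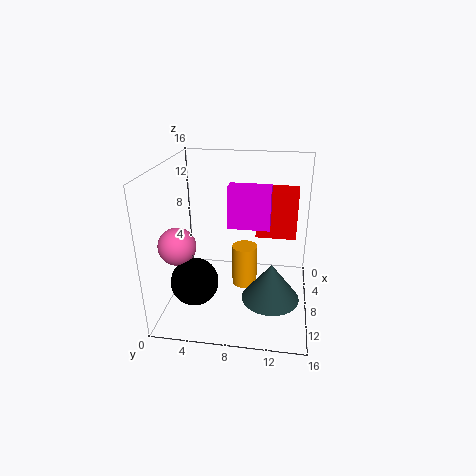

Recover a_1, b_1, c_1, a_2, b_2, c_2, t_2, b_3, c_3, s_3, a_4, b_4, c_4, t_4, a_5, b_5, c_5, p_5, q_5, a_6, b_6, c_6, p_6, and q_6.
a_1 = 12
b_1 = 4
c_1 = 4.5
a_2 = 6
b_2 = 8.5
c_2 = 1
t_2 = 5
b_3 = 2
c_3 = 8
s_3 = 2
a_4 = 11.5
b_4 = 12
c_4 = 3
t_4 = 4
a_5 = 7
b_5 = 7
c_5 = 9.5
p_5 = 2
q_5 = 4.5
a_6 = 0.5
b_6 = 9.5
c_6 = 6
p_6 = 3
q_6 = 5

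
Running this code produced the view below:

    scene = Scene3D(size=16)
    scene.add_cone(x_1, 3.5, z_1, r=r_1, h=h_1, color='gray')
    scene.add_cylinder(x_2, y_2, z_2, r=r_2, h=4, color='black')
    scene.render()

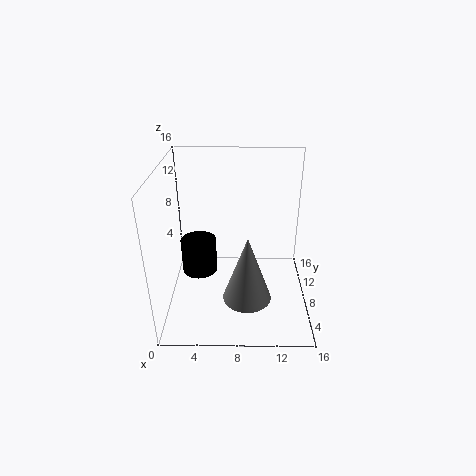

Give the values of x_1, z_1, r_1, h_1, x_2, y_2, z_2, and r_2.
x_1 = 9, z_1 = 3.5, r_1 = 2.5, h_1 = 7, x_2 = 3.5, y_2 = 8.5, z_2 = 3.5, r_2 = 2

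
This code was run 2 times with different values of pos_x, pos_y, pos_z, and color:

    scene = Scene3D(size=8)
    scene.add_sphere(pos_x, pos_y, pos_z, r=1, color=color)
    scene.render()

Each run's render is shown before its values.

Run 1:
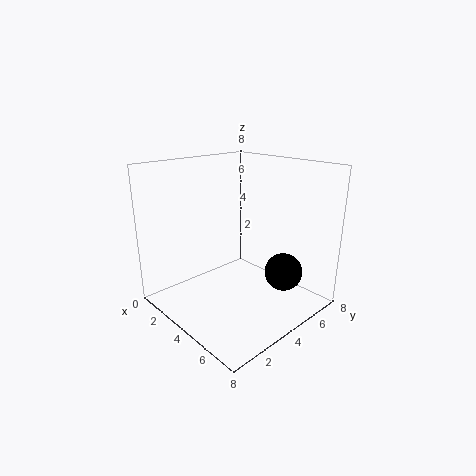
pos_x = 6.5
pos_y = 5
pos_z = 2.5
color = 'black'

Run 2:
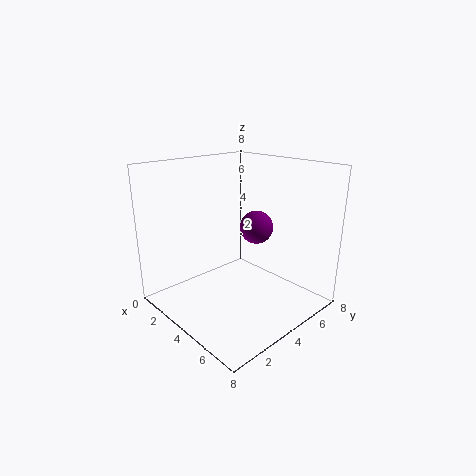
pos_x = 3.5
pos_y = 6
pos_z = 4
color = 'purple'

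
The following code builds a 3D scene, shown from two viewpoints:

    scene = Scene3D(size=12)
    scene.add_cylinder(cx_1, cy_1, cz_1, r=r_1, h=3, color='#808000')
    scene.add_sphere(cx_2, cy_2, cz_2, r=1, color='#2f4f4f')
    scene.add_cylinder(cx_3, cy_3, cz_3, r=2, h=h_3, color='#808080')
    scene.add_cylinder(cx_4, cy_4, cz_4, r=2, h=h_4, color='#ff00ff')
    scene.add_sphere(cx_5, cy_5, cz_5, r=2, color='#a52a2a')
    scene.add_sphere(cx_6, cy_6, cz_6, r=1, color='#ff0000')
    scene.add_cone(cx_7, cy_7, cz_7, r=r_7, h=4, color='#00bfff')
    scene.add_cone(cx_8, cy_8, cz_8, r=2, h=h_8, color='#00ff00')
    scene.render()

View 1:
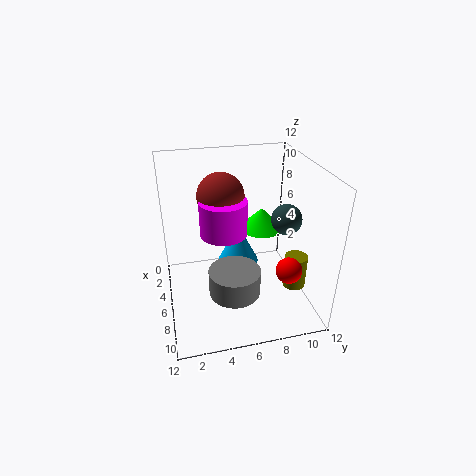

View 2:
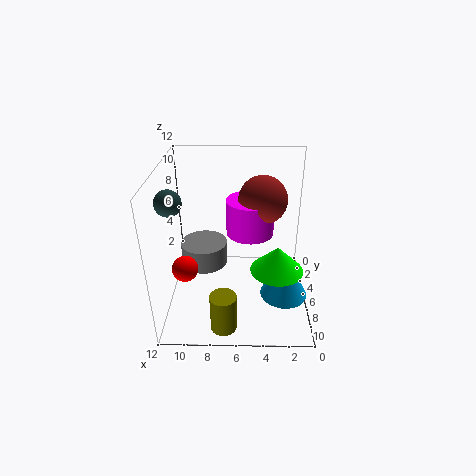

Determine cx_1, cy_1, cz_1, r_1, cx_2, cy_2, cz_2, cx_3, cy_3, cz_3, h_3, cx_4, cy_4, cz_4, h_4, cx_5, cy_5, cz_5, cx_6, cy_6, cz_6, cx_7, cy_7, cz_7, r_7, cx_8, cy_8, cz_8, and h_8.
cx_1 = 7, cy_1 = 11, cz_1 = 1, r_1 = 1, cx_2 = 11, cy_2 = 8, cz_2 = 10, cx_3 = 9, cy_3 = 5, cz_3 = 3, h_3 = 2, cx_4 = 5, cy_4 = 5, cz_4 = 6, h_4 = 3, cx_5 = 4, cy_5 = 5, cz_5 = 9, cx_6 = 10, cy_6 = 9, cz_6 = 5, cx_7 = 2, cy_7 = 7, cz_7 = 1, r_7 = 2, cx_8 = 3, cy_8 = 9, cz_8 = 5, h_8 = 2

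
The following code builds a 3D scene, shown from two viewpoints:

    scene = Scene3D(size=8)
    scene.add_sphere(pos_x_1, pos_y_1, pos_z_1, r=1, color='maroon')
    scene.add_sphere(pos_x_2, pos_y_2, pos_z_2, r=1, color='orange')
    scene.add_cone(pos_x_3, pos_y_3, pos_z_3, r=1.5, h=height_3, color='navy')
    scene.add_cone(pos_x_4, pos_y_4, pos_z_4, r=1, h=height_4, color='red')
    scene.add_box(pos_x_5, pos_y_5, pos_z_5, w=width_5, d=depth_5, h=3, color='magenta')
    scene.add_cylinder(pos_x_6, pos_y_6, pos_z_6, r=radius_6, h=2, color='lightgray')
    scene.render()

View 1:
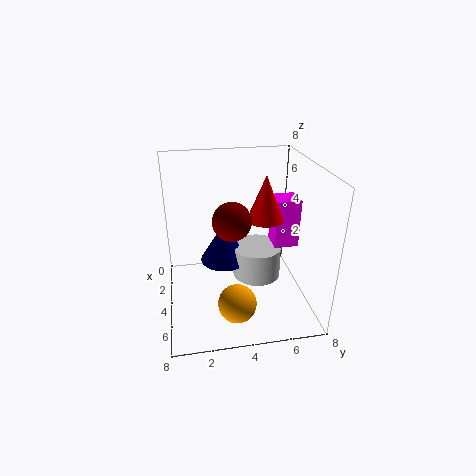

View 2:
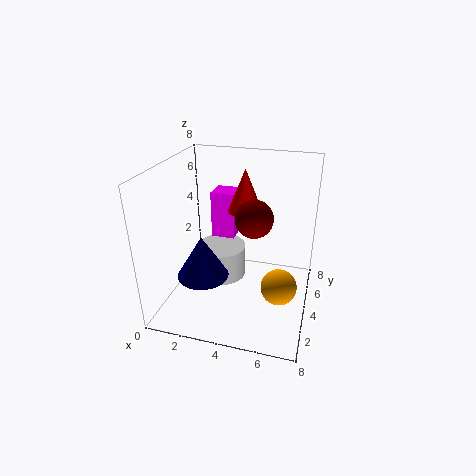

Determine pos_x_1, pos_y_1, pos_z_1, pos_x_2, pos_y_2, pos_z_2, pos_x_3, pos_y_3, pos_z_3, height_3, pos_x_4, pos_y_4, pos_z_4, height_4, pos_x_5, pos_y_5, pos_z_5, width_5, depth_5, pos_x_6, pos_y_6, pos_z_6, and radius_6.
pos_x_1 = 5
pos_y_1 = 3.5
pos_z_1 = 5.5
pos_x_2 = 6.5
pos_y_2 = 3.5
pos_z_2 = 1.5
pos_x_3 = 2
pos_y_3 = 3.5
pos_z_3 = 1.5
height_3 = 2.5
pos_x_4 = 4
pos_y_4 = 5.5
pos_z_4 = 5
height_4 = 2.5
pos_x_5 = 1.5
pos_y_5 = 6.5
pos_z_5 = 2.5
width_5 = 1.5
depth_5 = 1.5
pos_x_6 = 2.5
pos_y_6 = 5.5
pos_z_6 = 0.5
radius_6 = 1.5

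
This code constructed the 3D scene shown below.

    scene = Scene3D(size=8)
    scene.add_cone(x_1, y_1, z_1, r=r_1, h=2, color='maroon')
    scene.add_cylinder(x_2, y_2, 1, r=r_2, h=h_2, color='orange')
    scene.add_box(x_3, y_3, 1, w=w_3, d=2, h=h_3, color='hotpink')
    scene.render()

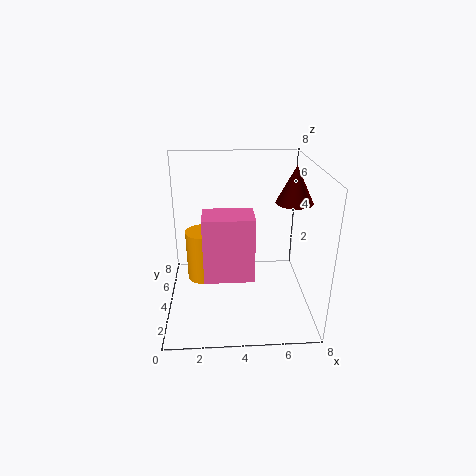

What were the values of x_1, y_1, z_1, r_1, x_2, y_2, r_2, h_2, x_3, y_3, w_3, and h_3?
x_1 = 7; y_1 = 4; z_1 = 6; r_1 = 1; x_2 = 2; y_2 = 5; r_2 = 1; h_2 = 3; x_3 = 2; y_3 = 4; w_3 = 3; h_3 = 4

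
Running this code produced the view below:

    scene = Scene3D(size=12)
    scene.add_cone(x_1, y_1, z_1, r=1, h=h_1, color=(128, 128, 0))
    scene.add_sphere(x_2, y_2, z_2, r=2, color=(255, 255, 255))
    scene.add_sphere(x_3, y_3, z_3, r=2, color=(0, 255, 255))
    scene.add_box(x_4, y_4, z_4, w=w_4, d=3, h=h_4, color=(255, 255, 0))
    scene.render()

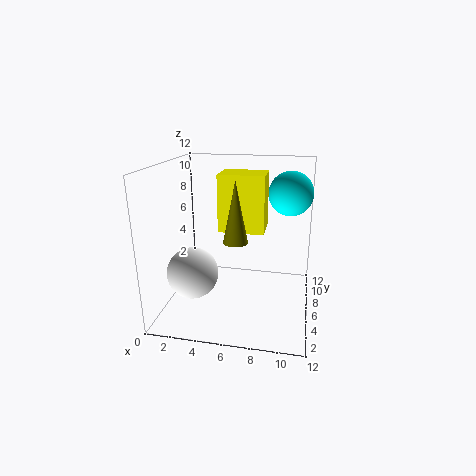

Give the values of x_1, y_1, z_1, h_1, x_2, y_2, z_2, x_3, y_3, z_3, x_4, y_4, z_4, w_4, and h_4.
x_1 = 6; y_1 = 5; z_1 = 6; h_1 = 5; x_2 = 3; y_2 = 3; z_2 = 4; x_3 = 10; y_3 = 10; z_3 = 9; x_4 = 4; y_4 = 7; z_4 = 6; w_4 = 4; h_4 = 5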